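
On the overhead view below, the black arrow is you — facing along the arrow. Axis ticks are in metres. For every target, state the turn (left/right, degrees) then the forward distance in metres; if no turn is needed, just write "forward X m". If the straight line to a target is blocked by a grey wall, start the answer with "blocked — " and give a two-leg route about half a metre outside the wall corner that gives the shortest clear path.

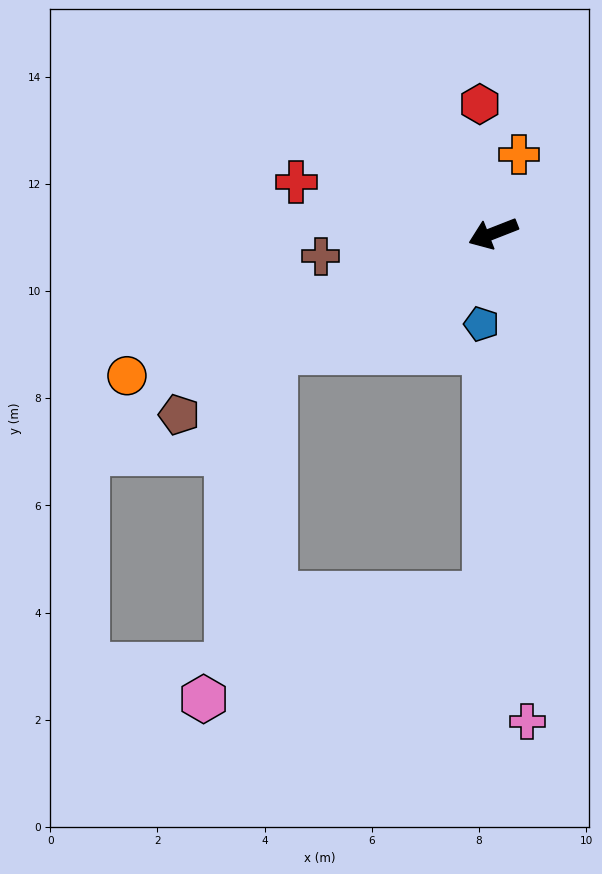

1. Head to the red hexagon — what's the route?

turn right 105°, forward 2.4 m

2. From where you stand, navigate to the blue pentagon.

turn left 61°, forward 1.7 m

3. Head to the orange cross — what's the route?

turn right 130°, forward 1.5 m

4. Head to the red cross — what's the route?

turn right 36°, forward 3.8 m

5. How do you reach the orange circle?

forward 7.3 m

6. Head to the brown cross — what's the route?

turn right 14°, forward 3.2 m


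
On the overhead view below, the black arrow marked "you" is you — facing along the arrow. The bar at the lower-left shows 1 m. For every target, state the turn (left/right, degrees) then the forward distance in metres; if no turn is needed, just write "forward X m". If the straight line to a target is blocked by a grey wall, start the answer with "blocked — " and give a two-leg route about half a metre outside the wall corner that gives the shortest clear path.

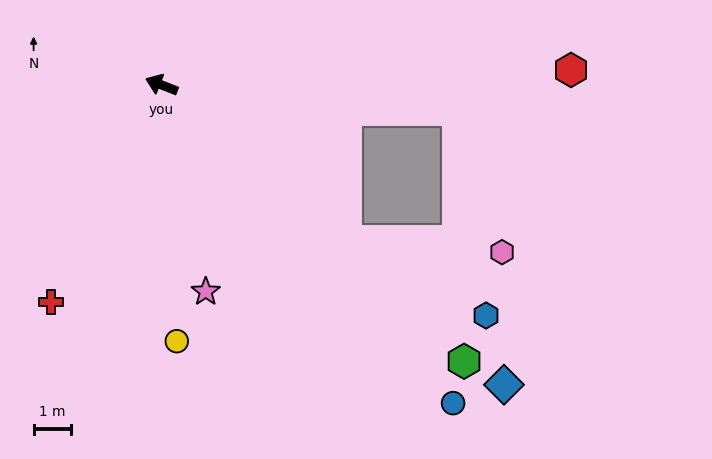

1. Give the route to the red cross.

turn left 84°, forward 6.4 m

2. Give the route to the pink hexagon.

blocked — turn left 161°, forward 6.4 m, then turn left 36°, forward 4.1 m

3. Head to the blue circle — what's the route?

turn left 154°, forward 11.4 m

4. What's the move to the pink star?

turn left 123°, forward 5.6 m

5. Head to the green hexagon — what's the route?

turn left 159°, forward 10.8 m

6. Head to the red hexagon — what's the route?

turn right 156°, forward 10.8 m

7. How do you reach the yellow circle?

turn left 115°, forward 6.8 m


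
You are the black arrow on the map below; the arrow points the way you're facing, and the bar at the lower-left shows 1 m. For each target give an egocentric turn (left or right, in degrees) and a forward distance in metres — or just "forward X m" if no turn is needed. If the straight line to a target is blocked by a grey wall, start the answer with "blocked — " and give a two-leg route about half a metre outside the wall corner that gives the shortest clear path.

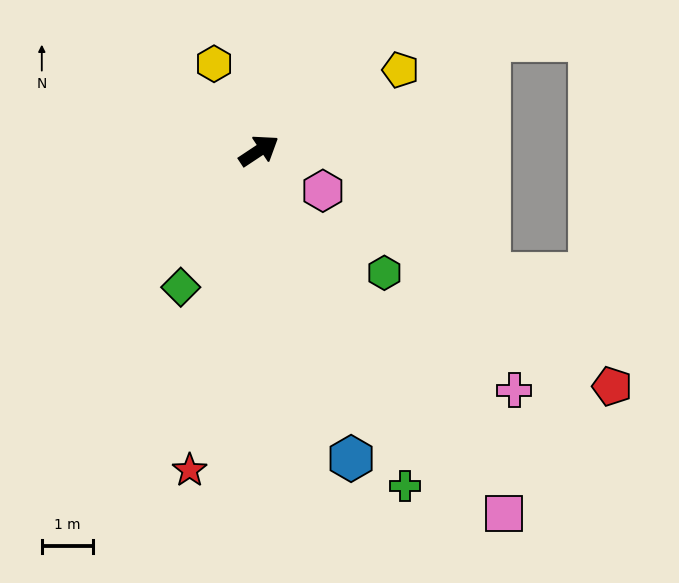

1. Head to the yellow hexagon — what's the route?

turn left 84°, forward 1.9 m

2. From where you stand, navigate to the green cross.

turn right 100°, forward 7.1 m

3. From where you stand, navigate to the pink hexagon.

turn right 66°, forward 1.5 m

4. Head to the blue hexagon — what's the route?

turn right 107°, forward 6.3 m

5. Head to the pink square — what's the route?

turn right 90°, forward 8.5 m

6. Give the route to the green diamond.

turn right 153°, forward 3.1 m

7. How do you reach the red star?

turn right 136°, forward 6.4 m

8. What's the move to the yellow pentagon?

turn right 4°, forward 3.2 m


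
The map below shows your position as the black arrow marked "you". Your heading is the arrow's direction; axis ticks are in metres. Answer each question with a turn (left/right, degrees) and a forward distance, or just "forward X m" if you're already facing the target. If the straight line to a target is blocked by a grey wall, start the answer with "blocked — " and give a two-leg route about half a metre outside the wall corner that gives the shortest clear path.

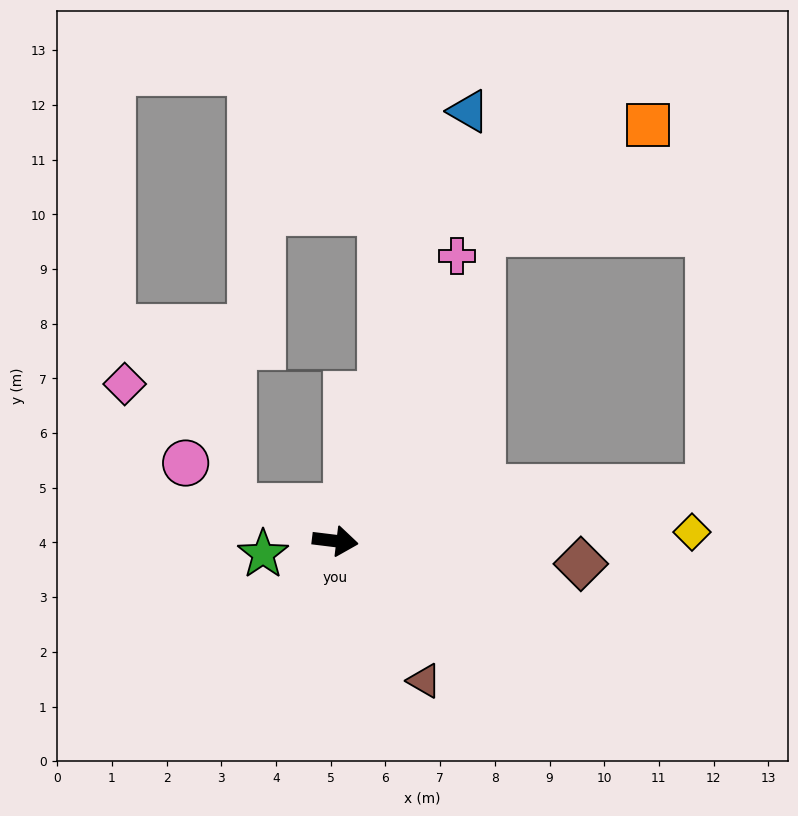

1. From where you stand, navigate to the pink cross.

turn left 74°, forward 5.7 m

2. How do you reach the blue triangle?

turn left 80°, forward 8.2 m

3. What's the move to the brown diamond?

forward 4.5 m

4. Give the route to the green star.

turn right 163°, forward 1.3 m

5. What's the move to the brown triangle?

turn right 51°, forward 3.0 m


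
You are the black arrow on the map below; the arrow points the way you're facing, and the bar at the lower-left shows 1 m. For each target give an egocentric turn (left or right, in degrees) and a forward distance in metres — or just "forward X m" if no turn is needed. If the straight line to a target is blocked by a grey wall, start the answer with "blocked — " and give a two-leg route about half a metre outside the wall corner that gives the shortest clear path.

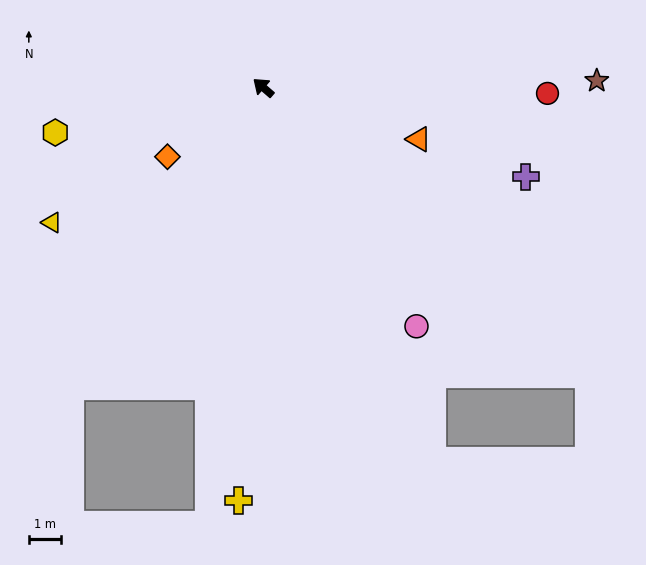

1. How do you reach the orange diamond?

turn left 77°, forward 3.6 m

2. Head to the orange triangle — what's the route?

turn right 158°, forward 5.0 m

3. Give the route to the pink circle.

turn left 164°, forward 8.7 m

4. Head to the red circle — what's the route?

turn right 140°, forward 8.7 m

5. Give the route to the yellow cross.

turn left 127°, forward 12.7 m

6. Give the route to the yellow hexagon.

turn left 53°, forward 6.5 m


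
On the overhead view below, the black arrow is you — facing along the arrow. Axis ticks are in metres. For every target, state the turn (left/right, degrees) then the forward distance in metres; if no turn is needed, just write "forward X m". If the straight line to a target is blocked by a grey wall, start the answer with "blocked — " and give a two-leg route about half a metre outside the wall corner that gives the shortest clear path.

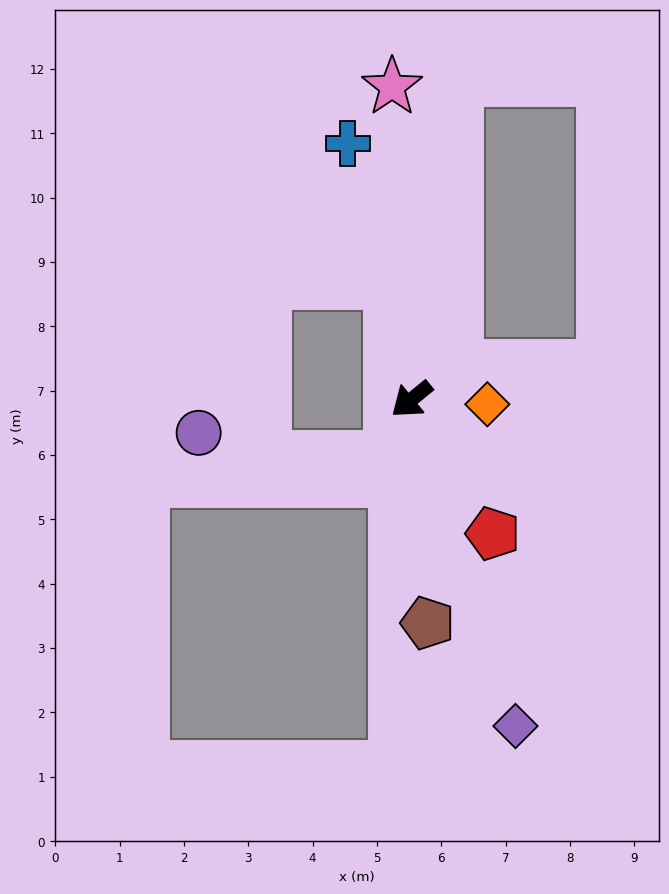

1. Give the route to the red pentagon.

turn left 82°, forward 2.4 m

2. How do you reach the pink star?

turn right 126°, forward 4.9 m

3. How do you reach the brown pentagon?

turn left 55°, forward 3.5 m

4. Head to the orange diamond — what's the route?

turn left 137°, forward 1.2 m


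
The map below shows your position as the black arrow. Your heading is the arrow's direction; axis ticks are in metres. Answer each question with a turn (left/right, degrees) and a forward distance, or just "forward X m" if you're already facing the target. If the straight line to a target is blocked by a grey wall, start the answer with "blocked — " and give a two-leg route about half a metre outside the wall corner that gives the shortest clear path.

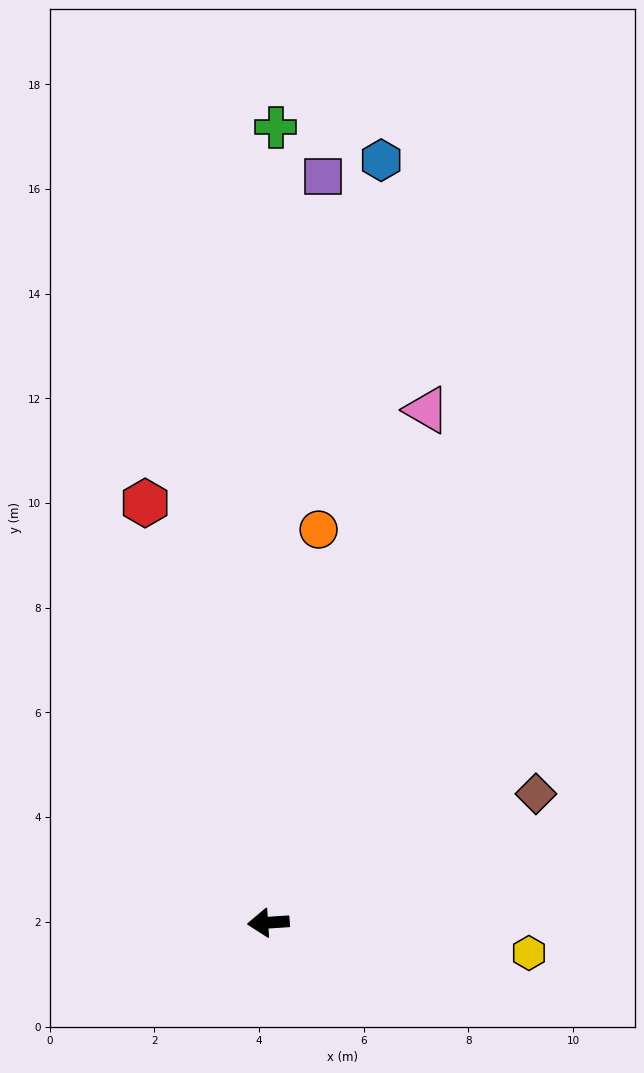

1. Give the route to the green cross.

turn right 94°, forward 15.2 m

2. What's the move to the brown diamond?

turn right 158°, forward 5.7 m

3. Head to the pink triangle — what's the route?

turn right 111°, forward 10.3 m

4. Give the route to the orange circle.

turn right 101°, forward 7.6 m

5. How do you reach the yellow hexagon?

turn left 170°, forward 5.0 m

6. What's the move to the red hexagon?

turn right 77°, forward 8.4 m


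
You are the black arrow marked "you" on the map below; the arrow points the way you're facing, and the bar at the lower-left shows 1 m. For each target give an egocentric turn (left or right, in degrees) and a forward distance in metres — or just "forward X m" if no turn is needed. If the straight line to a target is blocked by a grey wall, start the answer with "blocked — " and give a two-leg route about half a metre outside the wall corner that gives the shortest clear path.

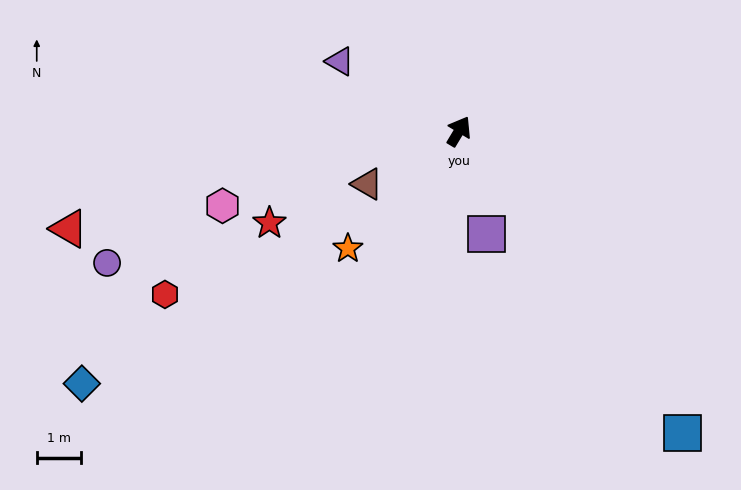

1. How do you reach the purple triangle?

turn left 91°, forward 3.1 m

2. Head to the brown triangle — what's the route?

turn left 151°, forward 2.4 m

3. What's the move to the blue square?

turn right 113°, forward 8.4 m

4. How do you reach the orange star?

turn left 168°, forward 3.6 m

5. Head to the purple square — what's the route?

turn right 134°, forward 2.4 m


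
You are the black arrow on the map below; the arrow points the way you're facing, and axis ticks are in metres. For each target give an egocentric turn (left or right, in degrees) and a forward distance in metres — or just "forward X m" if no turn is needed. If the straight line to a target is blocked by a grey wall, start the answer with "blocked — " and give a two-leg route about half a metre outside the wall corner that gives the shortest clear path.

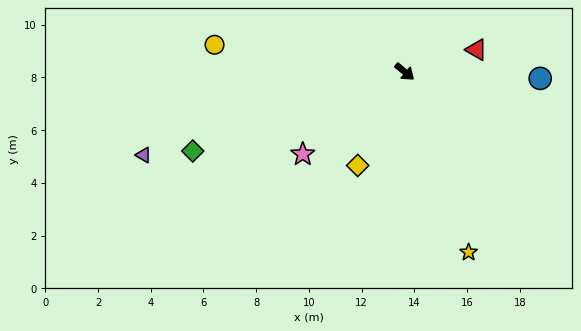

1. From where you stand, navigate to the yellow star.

turn right 31°, forward 7.3 m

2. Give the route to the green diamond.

turn right 120°, forward 8.6 m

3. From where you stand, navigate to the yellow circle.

turn right 148°, forward 7.3 m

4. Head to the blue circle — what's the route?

turn left 37°, forward 5.1 m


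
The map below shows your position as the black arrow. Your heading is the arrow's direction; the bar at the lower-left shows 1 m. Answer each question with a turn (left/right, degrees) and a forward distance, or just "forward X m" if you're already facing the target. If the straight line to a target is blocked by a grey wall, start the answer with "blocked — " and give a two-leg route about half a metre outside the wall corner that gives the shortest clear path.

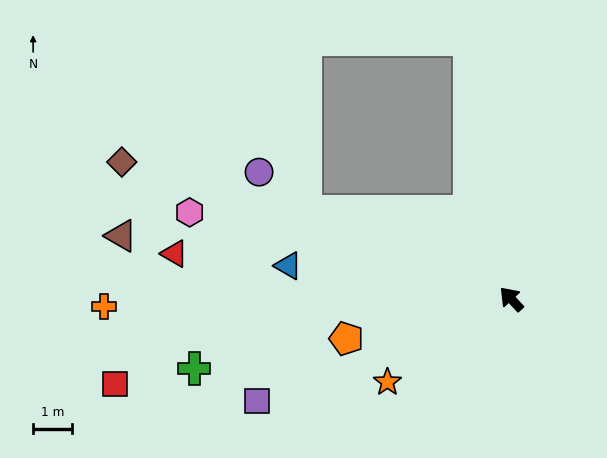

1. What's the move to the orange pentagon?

turn left 61°, forward 4.3 m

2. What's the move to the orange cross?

turn left 48°, forward 10.4 m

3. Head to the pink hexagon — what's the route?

turn left 32°, forward 8.5 m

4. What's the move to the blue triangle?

turn left 39°, forward 5.8 m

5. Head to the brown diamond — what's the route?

turn left 28°, forward 10.6 m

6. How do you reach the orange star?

turn left 81°, forward 3.8 m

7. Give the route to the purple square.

turn left 69°, forward 7.0 m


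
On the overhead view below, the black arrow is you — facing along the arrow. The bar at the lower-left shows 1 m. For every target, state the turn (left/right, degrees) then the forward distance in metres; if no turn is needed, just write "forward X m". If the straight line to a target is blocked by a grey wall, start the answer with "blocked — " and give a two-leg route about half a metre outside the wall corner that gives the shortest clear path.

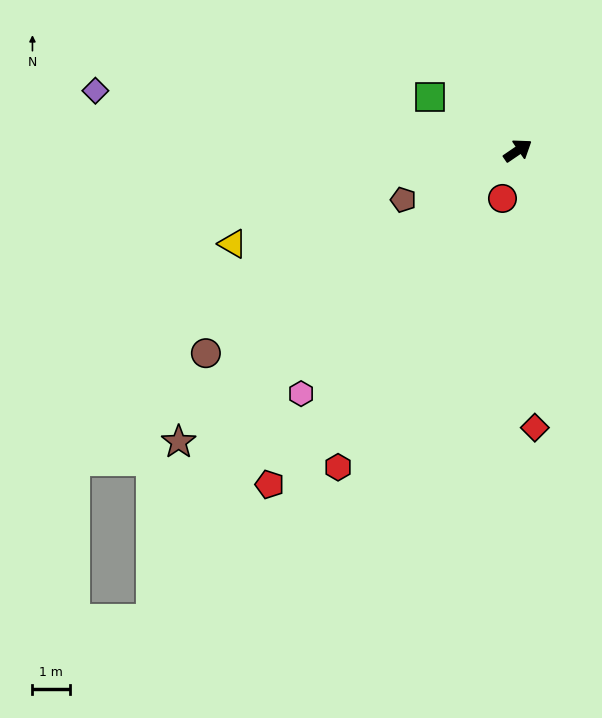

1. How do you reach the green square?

turn left 114°, forward 2.7 m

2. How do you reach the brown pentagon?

turn left 169°, forward 3.3 m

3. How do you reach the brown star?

turn right 174°, forward 11.9 m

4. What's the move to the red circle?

turn right 142°, forward 1.3 m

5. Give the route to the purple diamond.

turn left 138°, forward 11.3 m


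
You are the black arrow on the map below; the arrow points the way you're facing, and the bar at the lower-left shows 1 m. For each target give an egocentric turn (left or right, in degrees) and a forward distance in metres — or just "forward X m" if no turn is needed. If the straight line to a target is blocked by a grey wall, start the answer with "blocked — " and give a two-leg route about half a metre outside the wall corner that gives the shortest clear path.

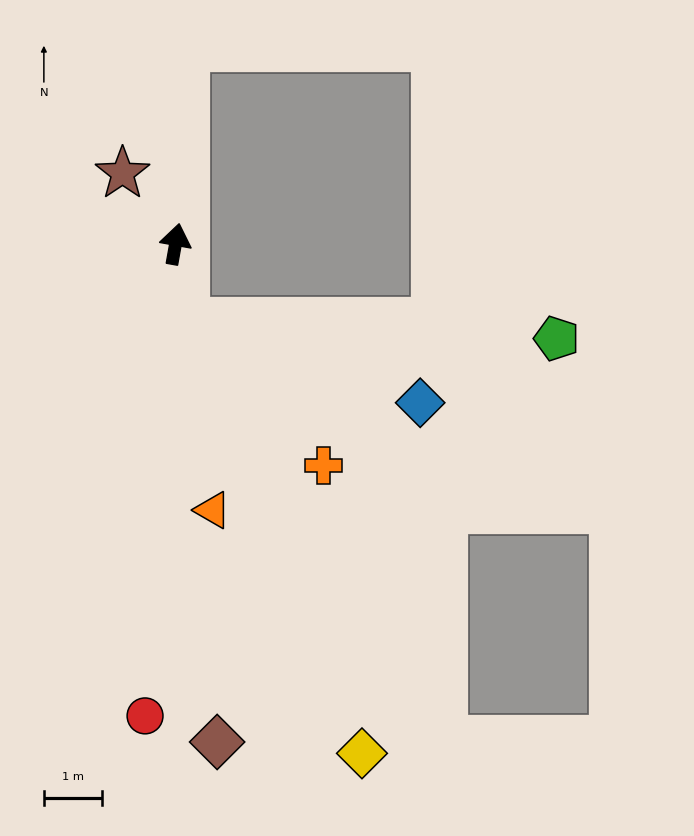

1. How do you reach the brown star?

turn left 47°, forward 1.5 m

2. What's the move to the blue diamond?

blocked — turn right 163°, forward 1.4 m, then turn left 64°, forward 4.3 m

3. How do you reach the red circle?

turn right 174°, forward 8.2 m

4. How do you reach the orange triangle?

turn right 162°, forward 4.6 m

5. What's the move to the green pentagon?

blocked — turn right 163°, forward 1.4 m, then turn left 81°, forward 6.4 m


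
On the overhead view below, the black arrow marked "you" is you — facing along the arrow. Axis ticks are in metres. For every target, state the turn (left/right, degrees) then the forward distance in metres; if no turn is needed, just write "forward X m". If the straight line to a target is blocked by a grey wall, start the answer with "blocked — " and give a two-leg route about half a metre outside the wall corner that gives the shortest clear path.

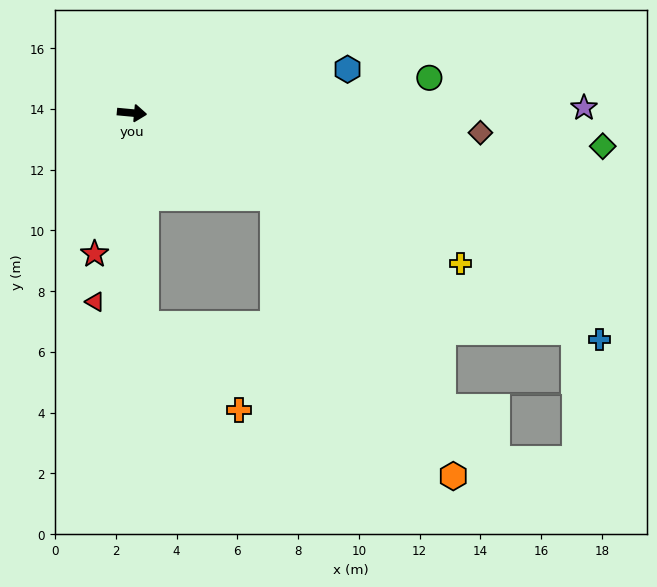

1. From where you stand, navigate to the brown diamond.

turn left 2°, forward 11.5 m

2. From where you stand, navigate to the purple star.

turn left 6°, forward 14.9 m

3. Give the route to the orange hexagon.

blocked — turn right 26°, forward 5.4 m, then turn right 26°, forward 10.9 m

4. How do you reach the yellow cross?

turn right 19°, forward 11.9 m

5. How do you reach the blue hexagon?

turn left 17°, forward 7.2 m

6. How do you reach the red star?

turn right 100°, forward 4.8 m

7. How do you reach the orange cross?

blocked — turn right 81°, forward 6.9 m, then turn left 43°, forward 4.2 m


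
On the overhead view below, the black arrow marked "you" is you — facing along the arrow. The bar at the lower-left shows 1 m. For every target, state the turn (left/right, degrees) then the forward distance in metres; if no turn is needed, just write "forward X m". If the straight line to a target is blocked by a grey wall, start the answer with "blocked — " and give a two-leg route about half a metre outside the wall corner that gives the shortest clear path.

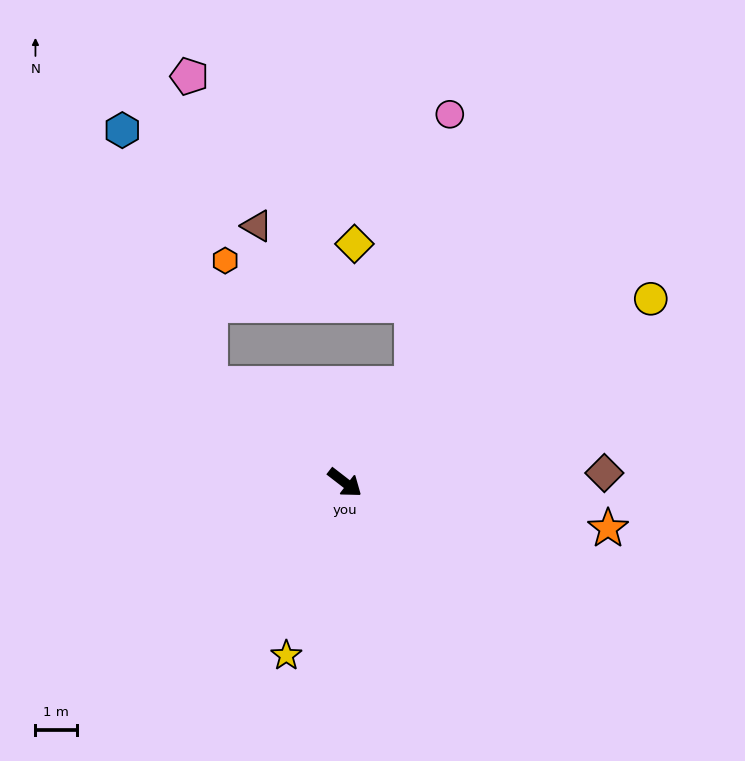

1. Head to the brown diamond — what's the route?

turn left 40°, forward 6.3 m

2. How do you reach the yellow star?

turn right 71°, forward 4.4 m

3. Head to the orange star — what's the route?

turn left 28°, forward 6.5 m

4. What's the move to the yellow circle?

turn left 69°, forward 8.7 m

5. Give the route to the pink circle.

blocked — turn left 94°, forward 2.9 m, then turn left 26°, forward 6.6 m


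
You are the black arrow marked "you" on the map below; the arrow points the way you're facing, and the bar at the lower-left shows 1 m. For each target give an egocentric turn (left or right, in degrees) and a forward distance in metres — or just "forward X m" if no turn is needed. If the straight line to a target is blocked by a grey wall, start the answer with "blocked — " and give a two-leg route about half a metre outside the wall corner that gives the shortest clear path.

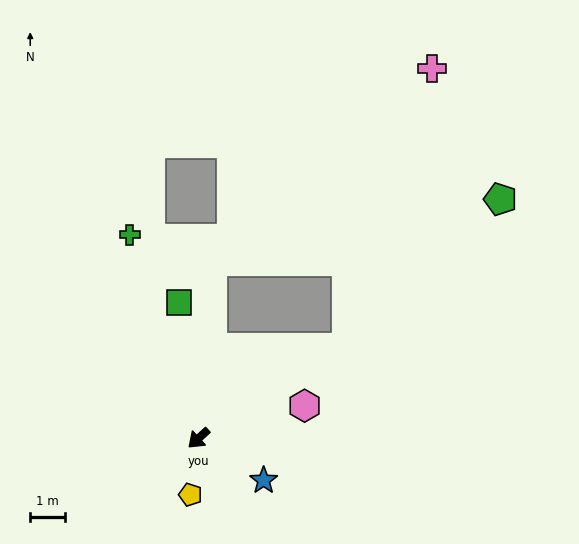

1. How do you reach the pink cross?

blocked — turn left 169°, forward 5.0 m, then turn left 42°, forward 8.4 m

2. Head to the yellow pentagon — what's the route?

turn left 39°, forward 1.6 m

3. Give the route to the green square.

turn right 124°, forward 4.0 m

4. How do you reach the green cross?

turn right 114°, forward 6.2 m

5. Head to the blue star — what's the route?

turn left 105°, forward 2.2 m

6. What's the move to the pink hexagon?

turn left 155°, forward 3.2 m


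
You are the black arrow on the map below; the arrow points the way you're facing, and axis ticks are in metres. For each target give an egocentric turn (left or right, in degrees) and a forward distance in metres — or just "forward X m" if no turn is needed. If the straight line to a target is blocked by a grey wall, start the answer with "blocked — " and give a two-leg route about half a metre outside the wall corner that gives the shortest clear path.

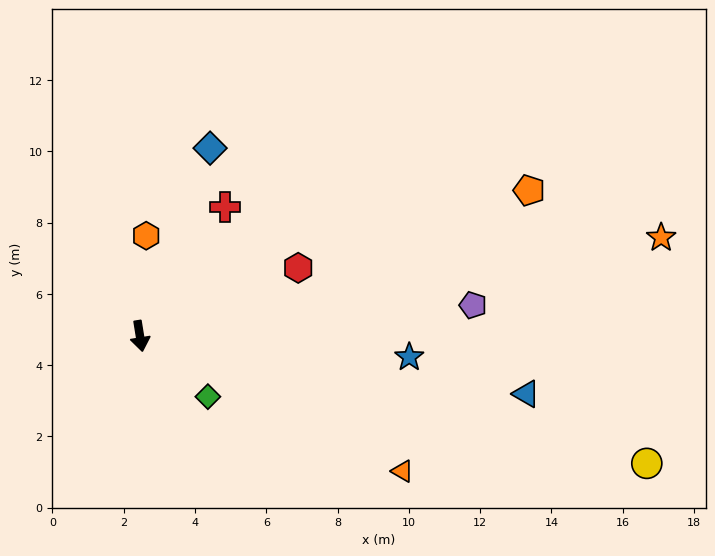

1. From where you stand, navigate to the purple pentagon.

turn left 86°, forward 9.4 m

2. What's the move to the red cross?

turn left 137°, forward 4.3 m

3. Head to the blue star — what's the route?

turn left 76°, forward 7.6 m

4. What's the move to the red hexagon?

turn left 104°, forward 4.8 m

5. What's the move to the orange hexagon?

turn left 167°, forward 2.8 m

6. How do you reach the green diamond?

turn left 39°, forward 2.6 m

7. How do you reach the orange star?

turn left 92°, forward 14.9 m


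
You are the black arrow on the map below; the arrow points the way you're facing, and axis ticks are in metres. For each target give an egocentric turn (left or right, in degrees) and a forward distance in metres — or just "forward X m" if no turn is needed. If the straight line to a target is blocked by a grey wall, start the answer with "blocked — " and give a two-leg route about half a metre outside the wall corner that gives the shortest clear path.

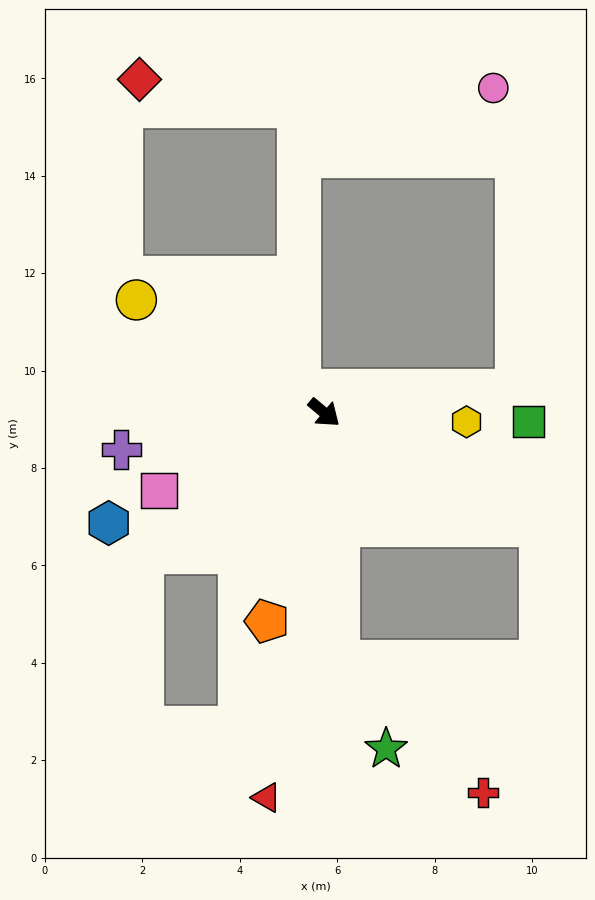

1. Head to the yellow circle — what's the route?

turn right 171°, forward 4.5 m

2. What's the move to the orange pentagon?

turn right 66°, forward 4.4 m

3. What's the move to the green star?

blocked — turn right 47°, forward 5.1 m, then turn left 25°, forward 2.0 m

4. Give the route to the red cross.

blocked — turn right 47°, forward 5.1 m, then turn left 45°, forward 4.0 m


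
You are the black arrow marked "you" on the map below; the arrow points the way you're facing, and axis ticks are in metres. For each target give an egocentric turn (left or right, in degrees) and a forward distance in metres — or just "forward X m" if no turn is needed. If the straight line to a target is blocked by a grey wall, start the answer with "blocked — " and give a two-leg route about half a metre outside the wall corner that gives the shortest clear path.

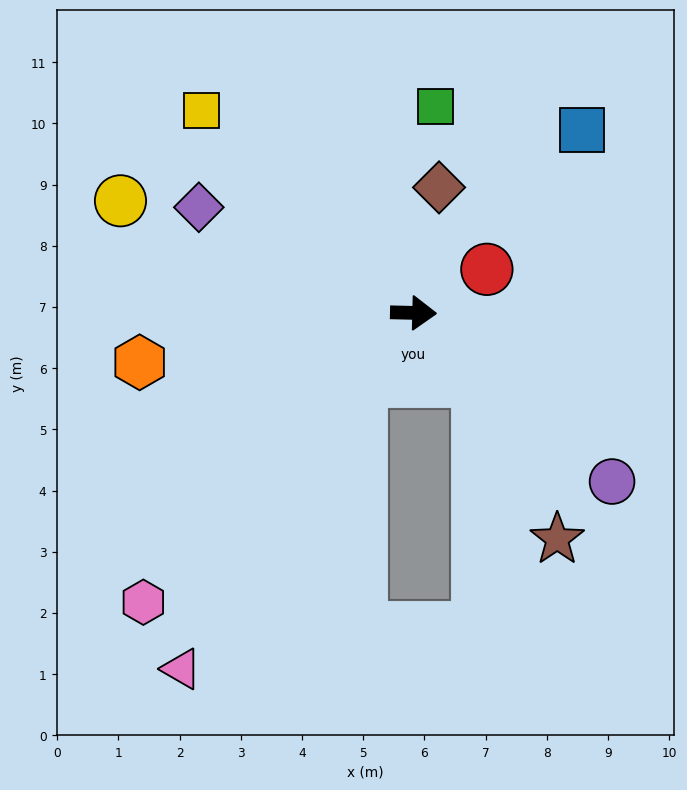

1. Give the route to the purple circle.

turn right 39°, forward 4.3 m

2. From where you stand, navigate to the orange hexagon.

turn right 168°, forward 4.5 m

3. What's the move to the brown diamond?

turn left 80°, forward 2.1 m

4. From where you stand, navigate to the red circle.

turn left 32°, forward 1.4 m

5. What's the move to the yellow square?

turn left 138°, forward 4.8 m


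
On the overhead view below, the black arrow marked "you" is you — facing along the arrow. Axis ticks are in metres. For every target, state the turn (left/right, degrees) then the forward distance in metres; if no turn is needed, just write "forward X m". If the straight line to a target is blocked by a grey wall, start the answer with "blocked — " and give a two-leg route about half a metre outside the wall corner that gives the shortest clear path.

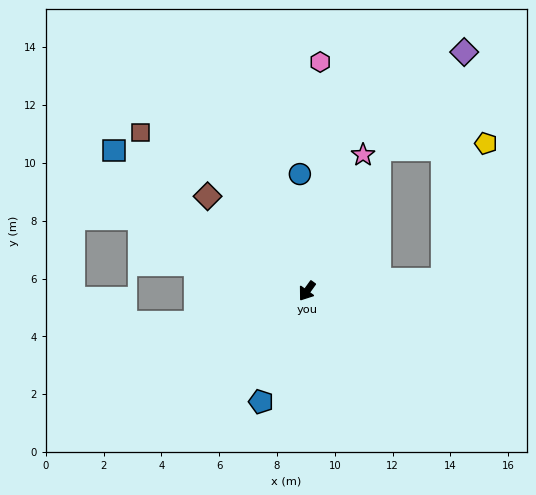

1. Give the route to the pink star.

turn right 167°, forward 5.1 m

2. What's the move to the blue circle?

turn right 141°, forward 4.1 m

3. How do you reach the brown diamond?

turn right 98°, forward 4.8 m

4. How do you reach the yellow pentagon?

blocked — turn left 130°, forward 4.7 m, then turn left 68°, forward 5.0 m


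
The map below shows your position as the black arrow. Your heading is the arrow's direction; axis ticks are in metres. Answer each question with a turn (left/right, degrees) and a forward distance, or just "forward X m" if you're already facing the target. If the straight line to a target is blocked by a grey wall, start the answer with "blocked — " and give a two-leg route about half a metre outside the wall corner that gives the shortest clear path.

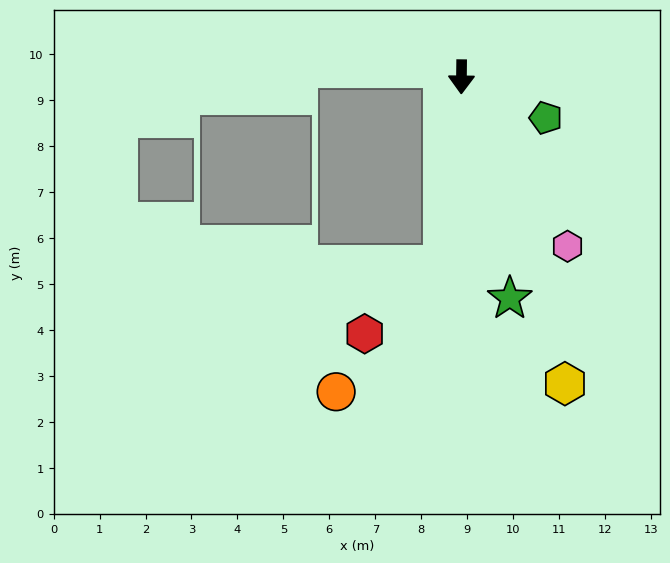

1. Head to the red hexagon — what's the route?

blocked — turn right 5°, forward 4.1 m, then turn right 43°, forward 2.3 m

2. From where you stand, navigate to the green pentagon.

turn left 65°, forward 2.0 m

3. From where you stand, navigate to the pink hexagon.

turn left 33°, forward 4.3 m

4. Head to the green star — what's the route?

turn left 13°, forward 4.9 m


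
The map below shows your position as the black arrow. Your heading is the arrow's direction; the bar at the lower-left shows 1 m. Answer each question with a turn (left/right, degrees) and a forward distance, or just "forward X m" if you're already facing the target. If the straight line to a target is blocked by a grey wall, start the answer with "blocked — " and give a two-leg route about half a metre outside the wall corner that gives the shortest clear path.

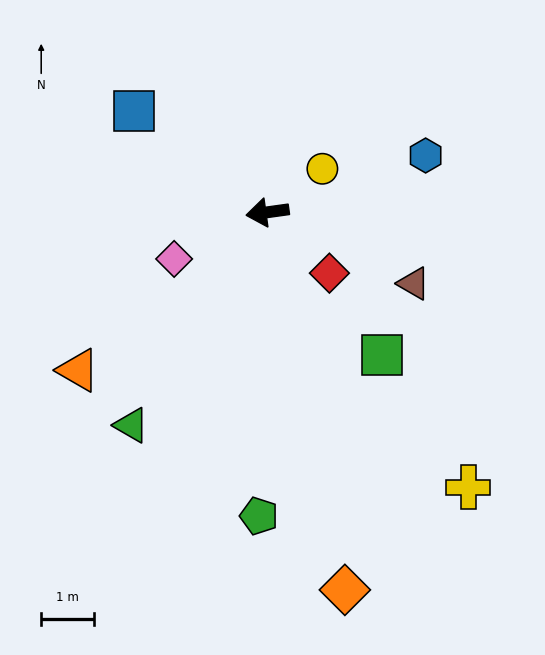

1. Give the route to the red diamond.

turn left 128°, forward 1.6 m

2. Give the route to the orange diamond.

turn left 94°, forward 7.3 m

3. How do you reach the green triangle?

turn left 50°, forward 4.8 m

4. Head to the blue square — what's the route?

turn right 45°, forward 3.2 m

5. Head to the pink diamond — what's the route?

turn left 19°, forward 2.0 m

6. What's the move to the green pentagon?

turn left 81°, forward 5.7 m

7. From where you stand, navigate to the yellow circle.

turn right 150°, forward 1.3 m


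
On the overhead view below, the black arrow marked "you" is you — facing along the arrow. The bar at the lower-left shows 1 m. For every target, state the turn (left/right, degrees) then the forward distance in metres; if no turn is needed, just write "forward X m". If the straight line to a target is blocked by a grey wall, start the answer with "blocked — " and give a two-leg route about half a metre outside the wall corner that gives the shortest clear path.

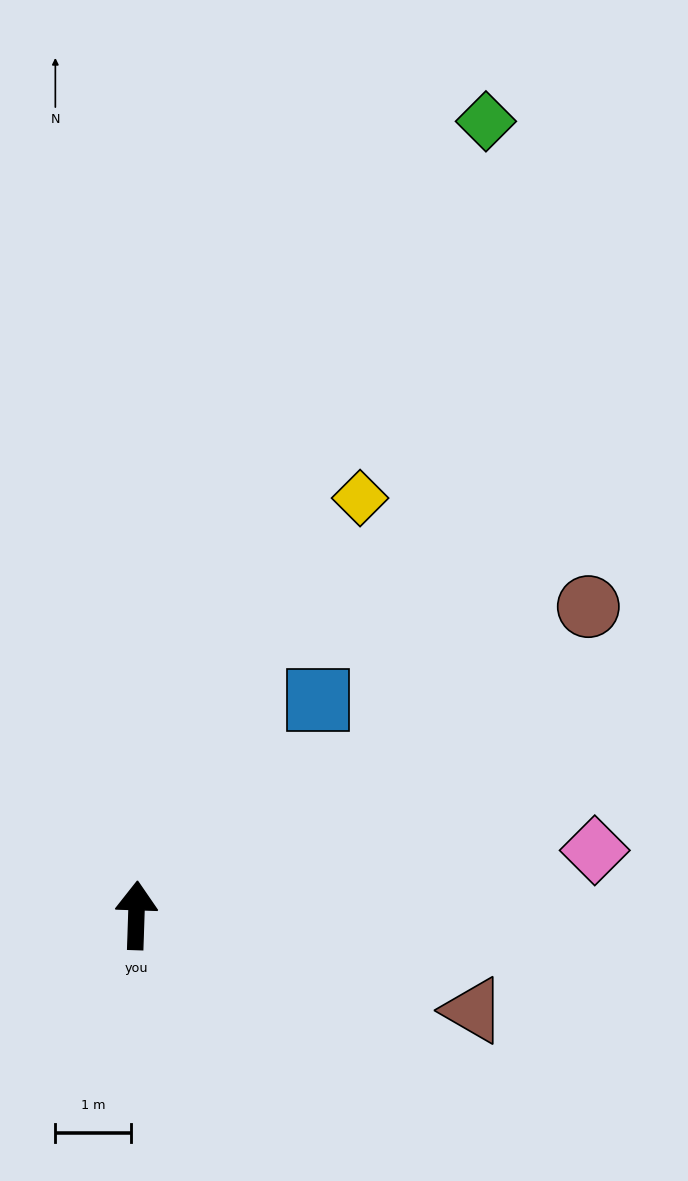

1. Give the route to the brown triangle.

turn right 104°, forward 4.7 m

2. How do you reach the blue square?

turn right 38°, forward 3.7 m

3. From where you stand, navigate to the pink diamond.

turn right 80°, forward 6.2 m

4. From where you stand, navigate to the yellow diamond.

turn right 26°, forward 6.3 m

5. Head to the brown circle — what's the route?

turn right 54°, forward 7.3 m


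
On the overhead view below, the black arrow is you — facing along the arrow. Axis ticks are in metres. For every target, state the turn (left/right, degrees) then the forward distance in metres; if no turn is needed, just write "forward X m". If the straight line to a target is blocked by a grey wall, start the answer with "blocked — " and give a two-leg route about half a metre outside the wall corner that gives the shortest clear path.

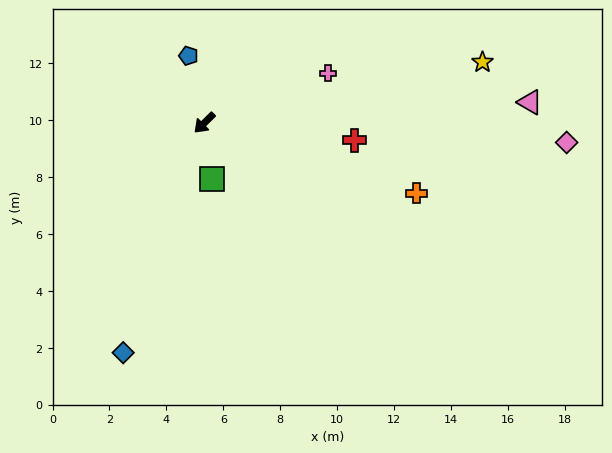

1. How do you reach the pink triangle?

turn left 139°, forward 11.5 m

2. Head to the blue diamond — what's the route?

turn left 26°, forward 8.6 m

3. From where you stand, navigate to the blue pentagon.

turn right 121°, forward 2.4 m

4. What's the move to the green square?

turn left 53°, forward 2.0 m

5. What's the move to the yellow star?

turn left 148°, forward 10.0 m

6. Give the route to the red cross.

turn left 129°, forward 5.3 m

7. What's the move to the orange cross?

turn left 117°, forward 7.9 m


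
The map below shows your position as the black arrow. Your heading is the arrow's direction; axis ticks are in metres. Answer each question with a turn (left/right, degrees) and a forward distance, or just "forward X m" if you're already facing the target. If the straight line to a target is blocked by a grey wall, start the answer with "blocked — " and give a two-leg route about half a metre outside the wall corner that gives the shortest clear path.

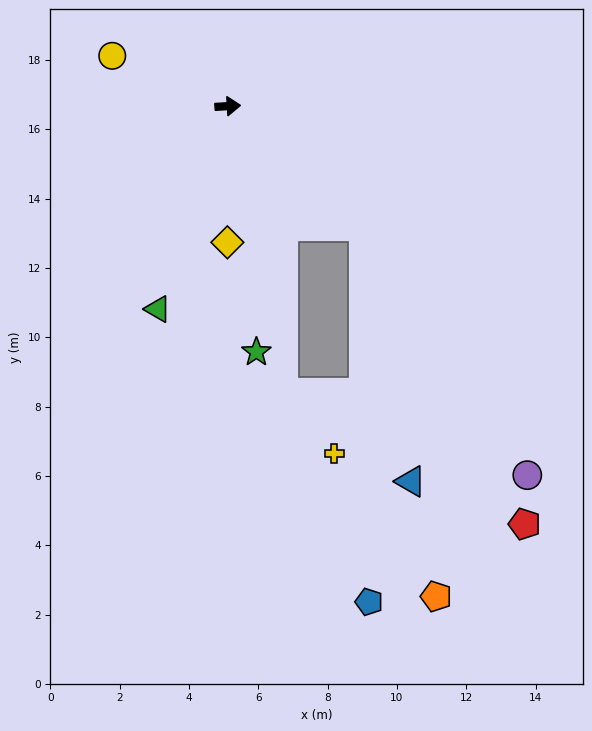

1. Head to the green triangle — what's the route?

turn right 112°, forward 6.2 m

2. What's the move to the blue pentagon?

blocked — turn right 45°, forward 5.2 m, then turn right 48°, forward 10.8 m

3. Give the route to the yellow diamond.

turn right 94°, forward 3.9 m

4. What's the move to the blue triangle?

blocked — turn right 45°, forward 5.2 m, then turn right 38°, forward 7.5 m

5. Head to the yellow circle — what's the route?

turn left 153°, forward 3.6 m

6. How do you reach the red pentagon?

blocked — turn right 45°, forward 5.2 m, then turn right 20°, forward 9.8 m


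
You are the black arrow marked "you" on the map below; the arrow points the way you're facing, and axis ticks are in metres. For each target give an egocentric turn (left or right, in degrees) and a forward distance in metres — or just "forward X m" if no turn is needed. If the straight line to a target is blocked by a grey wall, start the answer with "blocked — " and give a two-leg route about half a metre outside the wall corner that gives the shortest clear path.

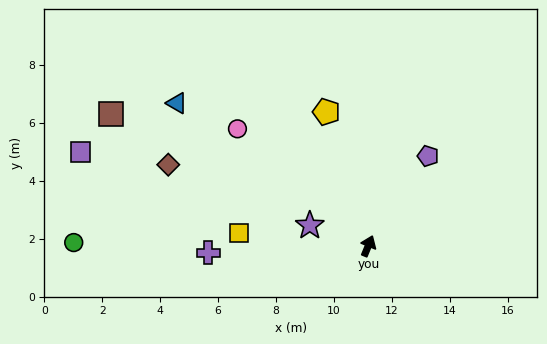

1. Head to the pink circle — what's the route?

turn left 70°, forward 6.1 m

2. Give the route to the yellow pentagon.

turn left 40°, forward 4.8 m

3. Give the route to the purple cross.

turn left 115°, forward 5.5 m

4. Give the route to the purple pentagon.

turn right 11°, forward 3.7 m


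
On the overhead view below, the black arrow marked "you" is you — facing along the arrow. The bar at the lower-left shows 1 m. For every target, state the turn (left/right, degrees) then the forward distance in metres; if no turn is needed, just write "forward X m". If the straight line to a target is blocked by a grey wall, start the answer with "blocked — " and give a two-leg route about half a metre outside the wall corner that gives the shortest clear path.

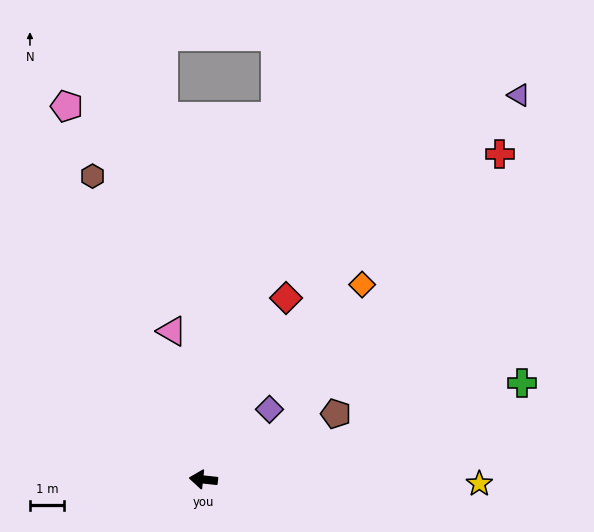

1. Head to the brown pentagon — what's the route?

turn right 147°, forward 4.3 m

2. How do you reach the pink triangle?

turn right 72°, forward 4.4 m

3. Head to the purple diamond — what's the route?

turn right 127°, forward 2.8 m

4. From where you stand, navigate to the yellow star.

turn right 175°, forward 8.0 m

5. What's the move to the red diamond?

turn right 108°, forward 5.8 m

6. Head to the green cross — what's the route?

turn right 157°, forward 9.7 m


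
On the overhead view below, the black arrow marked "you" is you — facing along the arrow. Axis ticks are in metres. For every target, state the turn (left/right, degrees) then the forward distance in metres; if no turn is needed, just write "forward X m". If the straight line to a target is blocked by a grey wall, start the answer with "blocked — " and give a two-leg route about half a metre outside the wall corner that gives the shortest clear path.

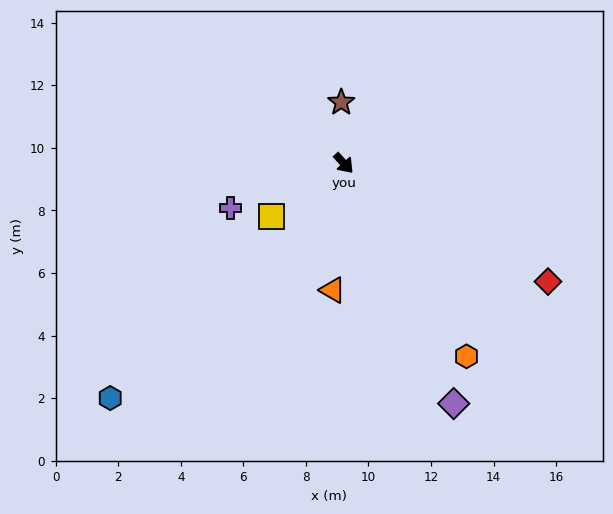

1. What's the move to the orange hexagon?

turn right 10°, forward 7.3 m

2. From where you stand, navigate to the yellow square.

turn right 96°, forward 2.9 m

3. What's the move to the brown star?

turn left 140°, forward 2.0 m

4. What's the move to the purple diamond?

turn right 18°, forward 8.4 m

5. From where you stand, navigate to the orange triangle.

turn right 47°, forward 4.1 m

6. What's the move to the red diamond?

turn left 18°, forward 7.5 m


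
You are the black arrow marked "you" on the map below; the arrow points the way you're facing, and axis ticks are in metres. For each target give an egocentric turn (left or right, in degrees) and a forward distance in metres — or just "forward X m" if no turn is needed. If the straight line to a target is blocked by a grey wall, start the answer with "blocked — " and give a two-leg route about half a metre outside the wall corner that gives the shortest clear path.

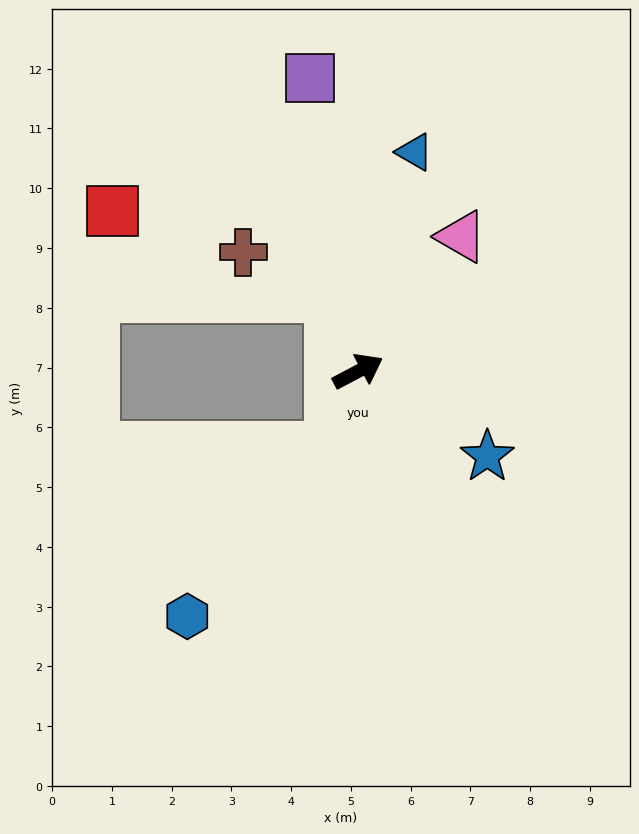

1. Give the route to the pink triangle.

turn left 25°, forward 2.8 m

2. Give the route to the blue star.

turn right 61°, forward 2.6 m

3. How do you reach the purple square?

turn left 72°, forward 5.0 m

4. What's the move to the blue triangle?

turn left 48°, forward 3.8 m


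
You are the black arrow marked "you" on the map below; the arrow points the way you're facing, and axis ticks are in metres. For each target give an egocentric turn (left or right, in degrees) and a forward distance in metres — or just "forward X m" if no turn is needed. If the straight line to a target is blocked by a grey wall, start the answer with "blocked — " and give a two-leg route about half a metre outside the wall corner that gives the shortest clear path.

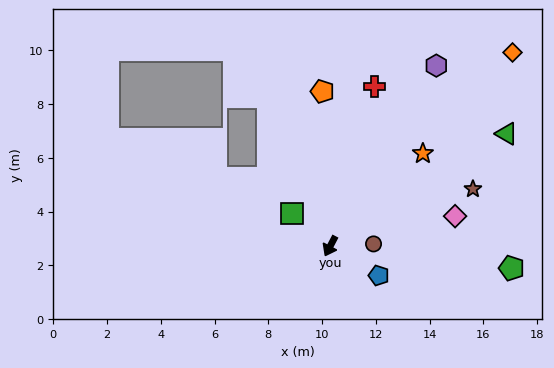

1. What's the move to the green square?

turn right 103°, forward 1.9 m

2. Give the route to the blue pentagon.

turn left 86°, forward 2.1 m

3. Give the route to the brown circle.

turn left 121°, forward 1.6 m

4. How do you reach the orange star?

turn left 163°, forward 4.9 m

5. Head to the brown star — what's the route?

turn left 139°, forward 5.7 m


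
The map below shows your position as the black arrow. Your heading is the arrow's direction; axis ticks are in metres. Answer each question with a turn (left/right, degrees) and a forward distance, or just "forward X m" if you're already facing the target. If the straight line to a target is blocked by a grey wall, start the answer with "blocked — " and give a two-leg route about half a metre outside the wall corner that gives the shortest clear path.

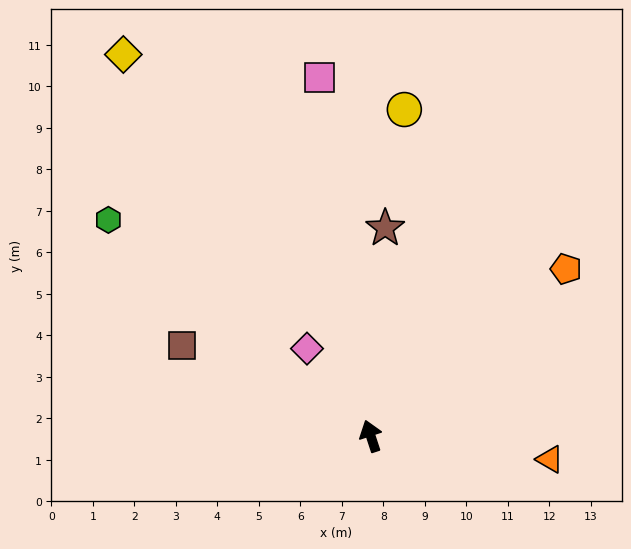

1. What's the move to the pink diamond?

turn left 18°, forward 2.6 m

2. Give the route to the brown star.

turn right 22°, forward 5.0 m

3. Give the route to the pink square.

turn right 10°, forward 8.7 m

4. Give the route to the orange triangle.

turn right 116°, forward 4.4 m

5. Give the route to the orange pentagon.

turn right 68°, forward 6.2 m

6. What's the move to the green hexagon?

turn left 32°, forward 8.2 m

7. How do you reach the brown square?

turn left 46°, forward 5.0 m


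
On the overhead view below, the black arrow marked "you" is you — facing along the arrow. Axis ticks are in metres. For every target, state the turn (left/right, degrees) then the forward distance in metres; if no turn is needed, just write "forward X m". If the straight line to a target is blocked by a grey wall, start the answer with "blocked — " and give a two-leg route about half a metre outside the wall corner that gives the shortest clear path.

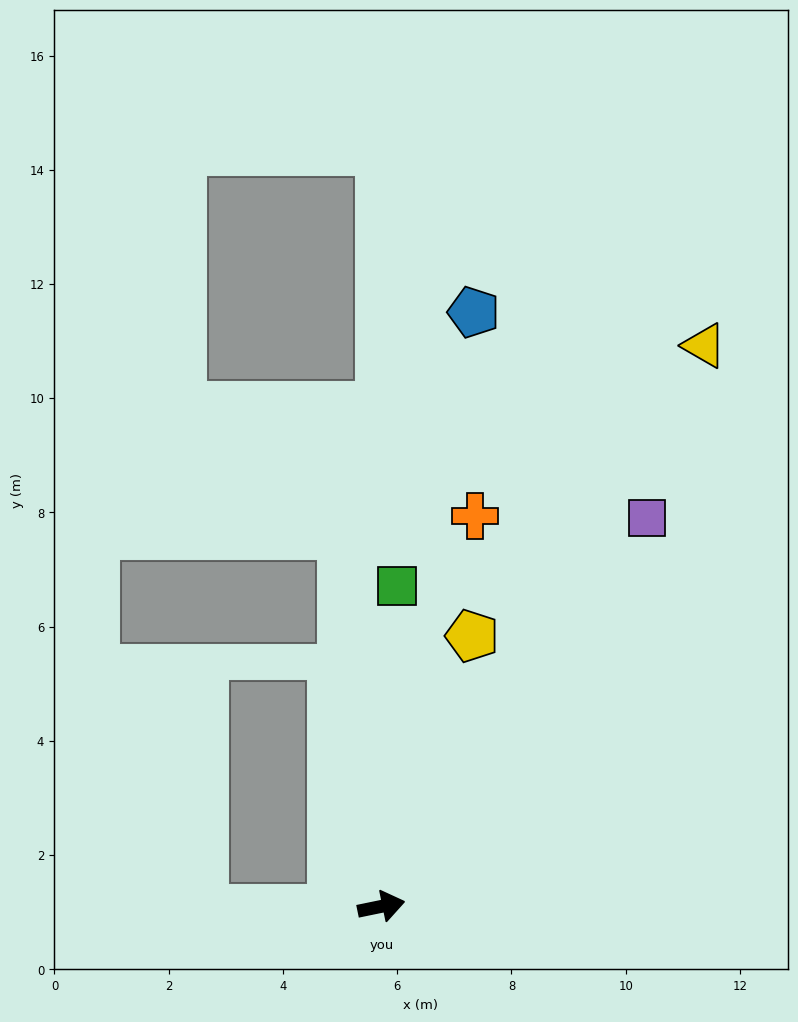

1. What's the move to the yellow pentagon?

turn left 60°, forward 5.0 m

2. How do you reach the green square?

turn left 76°, forward 5.6 m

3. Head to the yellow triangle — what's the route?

turn left 48°, forward 11.3 m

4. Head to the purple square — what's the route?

turn left 44°, forward 8.2 m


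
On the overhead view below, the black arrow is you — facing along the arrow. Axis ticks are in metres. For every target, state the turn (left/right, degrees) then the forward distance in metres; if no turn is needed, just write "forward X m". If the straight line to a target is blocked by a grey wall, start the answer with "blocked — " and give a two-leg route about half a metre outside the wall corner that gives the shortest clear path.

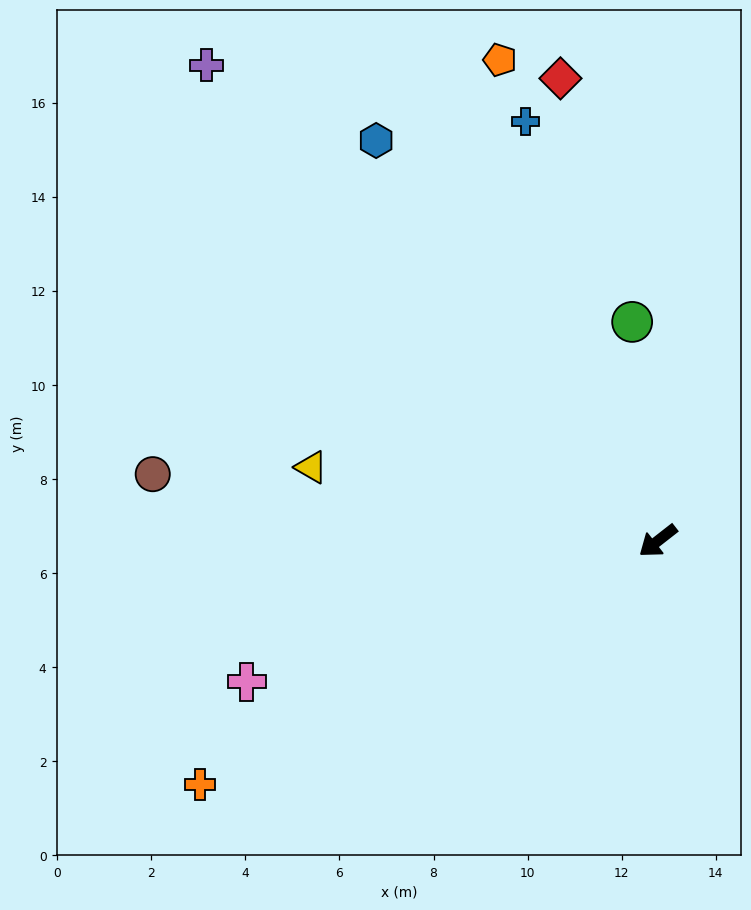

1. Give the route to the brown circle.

turn right 45°, forward 10.8 m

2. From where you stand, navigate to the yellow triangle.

turn right 50°, forward 7.5 m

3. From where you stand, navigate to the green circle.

turn right 121°, forward 4.7 m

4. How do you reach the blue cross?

turn right 110°, forward 9.4 m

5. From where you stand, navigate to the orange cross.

turn right 10°, forward 11.0 m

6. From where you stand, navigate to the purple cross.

turn right 84°, forward 13.9 m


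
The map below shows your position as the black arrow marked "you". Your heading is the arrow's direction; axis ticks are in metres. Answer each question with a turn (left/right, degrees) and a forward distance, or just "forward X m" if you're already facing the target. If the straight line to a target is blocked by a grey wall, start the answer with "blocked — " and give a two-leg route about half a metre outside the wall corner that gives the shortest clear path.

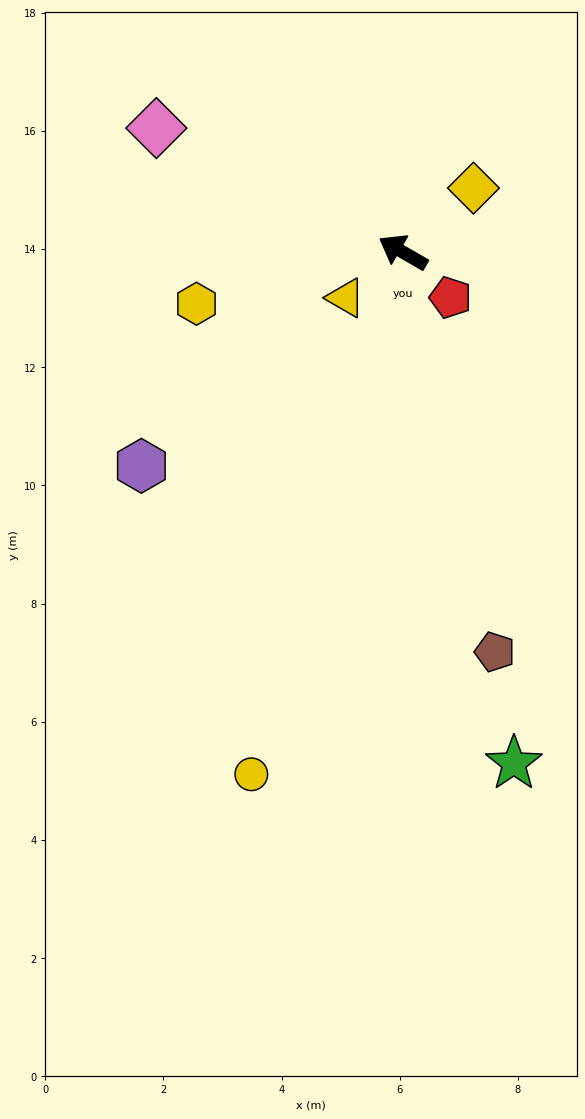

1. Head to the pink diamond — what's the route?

turn left 3°, forward 4.7 m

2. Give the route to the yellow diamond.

turn right 108°, forward 1.6 m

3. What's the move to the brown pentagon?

turn left 133°, forward 6.9 m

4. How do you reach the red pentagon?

turn left 166°, forward 1.1 m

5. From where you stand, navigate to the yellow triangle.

turn left 69°, forward 1.2 m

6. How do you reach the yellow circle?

turn left 104°, forward 9.2 m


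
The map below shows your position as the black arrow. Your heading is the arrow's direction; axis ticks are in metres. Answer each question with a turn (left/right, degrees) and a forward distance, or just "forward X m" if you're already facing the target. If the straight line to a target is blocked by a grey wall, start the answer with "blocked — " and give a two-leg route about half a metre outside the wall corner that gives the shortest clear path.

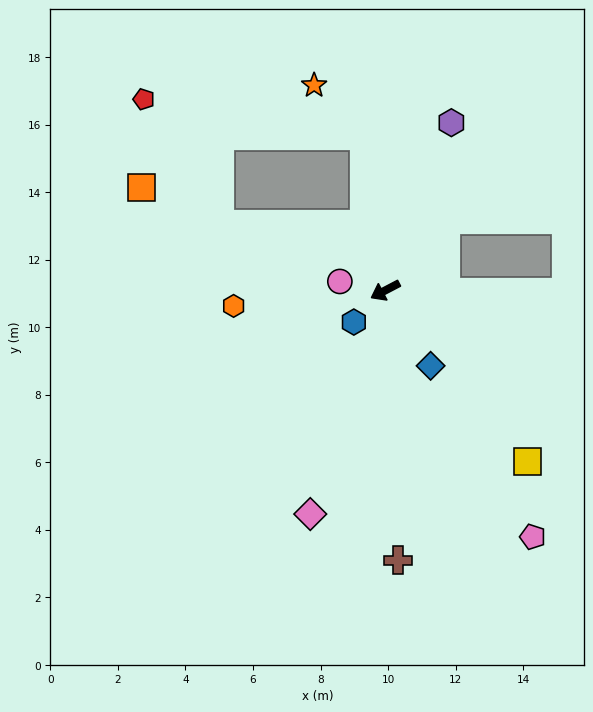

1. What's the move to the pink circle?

turn right 39°, forward 1.4 m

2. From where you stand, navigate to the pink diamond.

turn left 44°, forward 7.0 m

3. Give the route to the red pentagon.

blocked — turn right 110°, forward 4.6 m, then turn left 73°, forward 6.6 m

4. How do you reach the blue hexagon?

turn left 18°, forward 1.3 m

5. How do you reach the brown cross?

turn left 65°, forward 8.0 m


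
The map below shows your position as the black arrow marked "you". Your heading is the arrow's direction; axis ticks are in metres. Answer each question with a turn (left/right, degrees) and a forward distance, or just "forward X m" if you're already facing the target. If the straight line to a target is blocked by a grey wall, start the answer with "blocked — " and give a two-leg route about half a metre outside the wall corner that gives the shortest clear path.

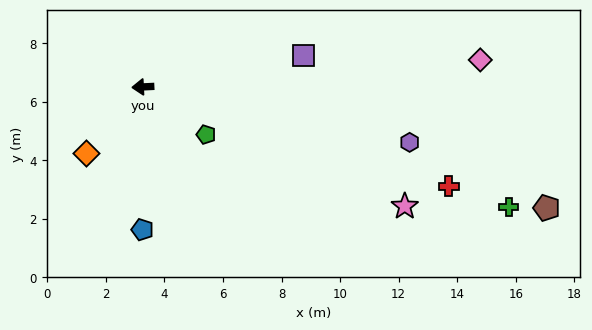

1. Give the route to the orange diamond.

turn left 47°, forward 3.0 m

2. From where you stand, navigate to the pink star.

turn left 153°, forward 9.8 m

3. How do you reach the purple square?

turn right 172°, forward 5.6 m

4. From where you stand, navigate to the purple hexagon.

turn left 165°, forward 9.3 m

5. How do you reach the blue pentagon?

turn left 87°, forward 4.9 m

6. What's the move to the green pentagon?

turn left 140°, forward 2.7 m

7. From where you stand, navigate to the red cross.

turn left 159°, forward 11.0 m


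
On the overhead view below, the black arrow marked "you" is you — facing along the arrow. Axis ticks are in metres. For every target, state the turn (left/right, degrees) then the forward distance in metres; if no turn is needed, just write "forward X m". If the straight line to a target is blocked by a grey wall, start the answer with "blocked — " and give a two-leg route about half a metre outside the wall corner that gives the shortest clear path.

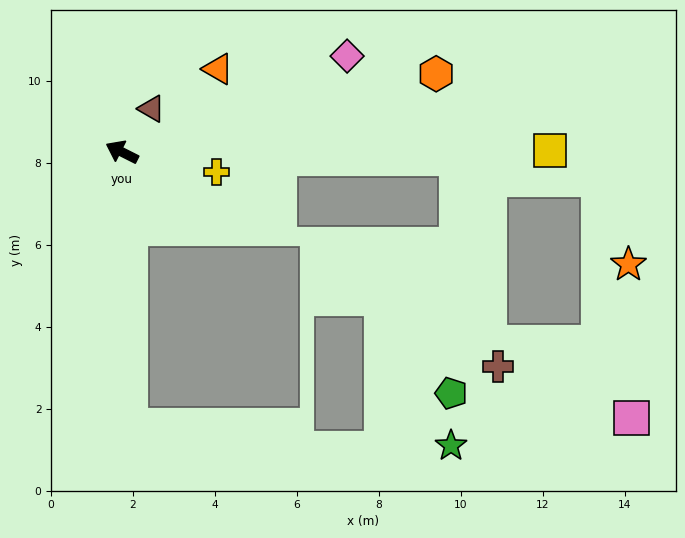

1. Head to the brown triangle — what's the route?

turn right 98°, forward 1.3 m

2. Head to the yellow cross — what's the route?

turn right 165°, forward 2.4 m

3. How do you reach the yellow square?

turn right 153°, forward 10.4 m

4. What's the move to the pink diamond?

turn right 130°, forward 6.0 m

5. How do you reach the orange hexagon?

turn right 139°, forward 7.9 m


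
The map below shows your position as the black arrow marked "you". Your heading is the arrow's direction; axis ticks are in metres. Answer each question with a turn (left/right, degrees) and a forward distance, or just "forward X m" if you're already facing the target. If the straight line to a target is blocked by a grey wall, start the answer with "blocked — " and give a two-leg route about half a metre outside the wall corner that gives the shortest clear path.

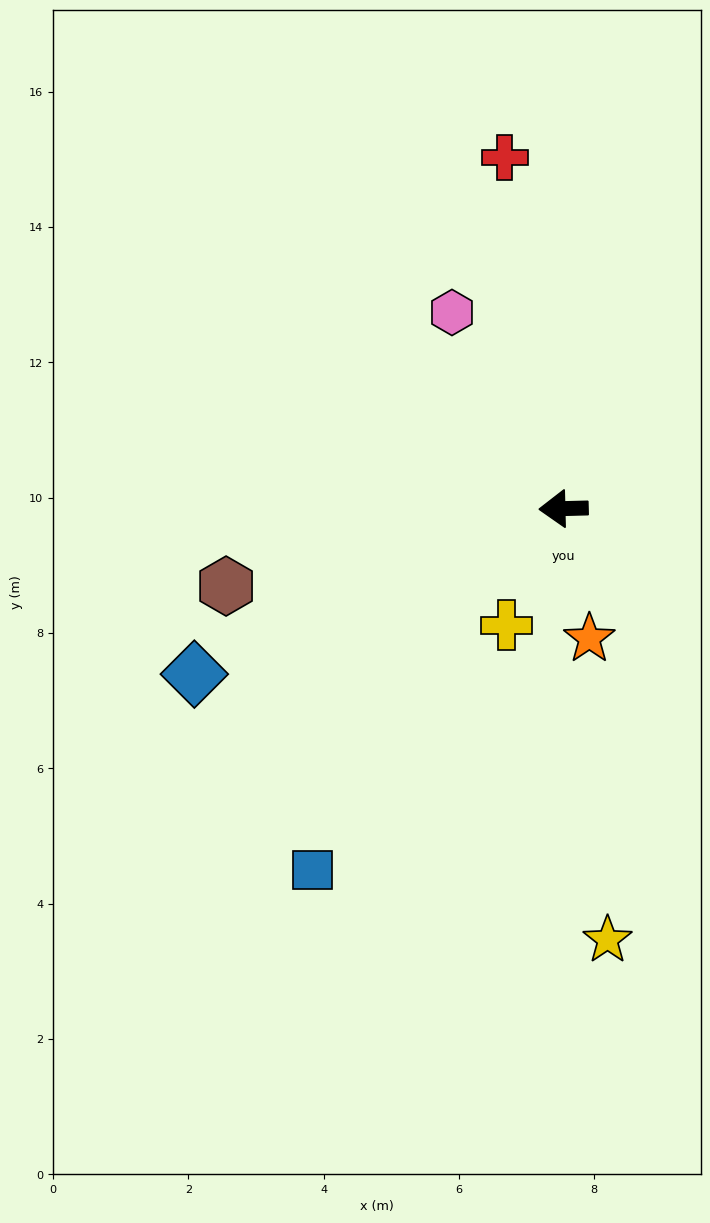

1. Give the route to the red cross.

turn right 82°, forward 5.3 m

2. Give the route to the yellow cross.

turn left 62°, forward 1.9 m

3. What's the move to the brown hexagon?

turn left 11°, forward 5.1 m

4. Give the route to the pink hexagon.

turn right 62°, forward 3.3 m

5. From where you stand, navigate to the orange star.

turn left 100°, forward 2.0 m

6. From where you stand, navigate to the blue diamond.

turn left 23°, forward 6.0 m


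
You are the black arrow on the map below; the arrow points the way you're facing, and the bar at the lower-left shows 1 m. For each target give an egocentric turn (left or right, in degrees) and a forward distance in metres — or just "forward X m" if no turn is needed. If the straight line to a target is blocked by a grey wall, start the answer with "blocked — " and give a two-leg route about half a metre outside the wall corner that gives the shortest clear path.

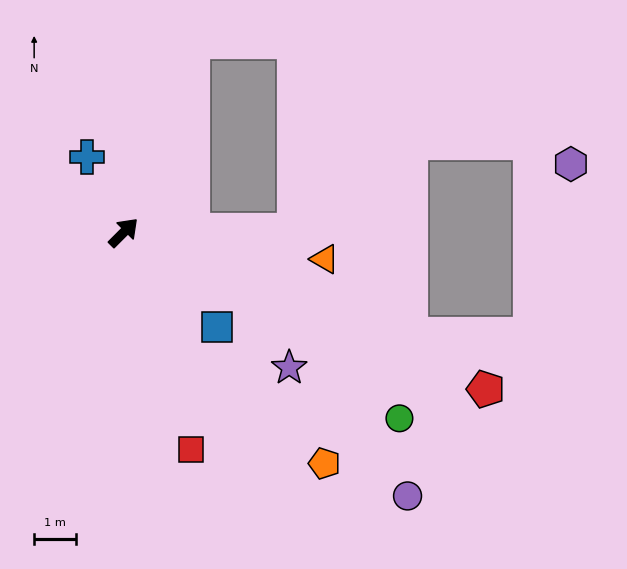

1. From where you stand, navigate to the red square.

turn right 118°, forward 5.4 m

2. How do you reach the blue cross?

turn left 71°, forward 2.0 m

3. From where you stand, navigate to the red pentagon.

turn right 68°, forward 9.5 m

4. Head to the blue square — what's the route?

turn right 90°, forward 3.2 m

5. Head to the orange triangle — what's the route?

turn right 53°, forward 4.9 m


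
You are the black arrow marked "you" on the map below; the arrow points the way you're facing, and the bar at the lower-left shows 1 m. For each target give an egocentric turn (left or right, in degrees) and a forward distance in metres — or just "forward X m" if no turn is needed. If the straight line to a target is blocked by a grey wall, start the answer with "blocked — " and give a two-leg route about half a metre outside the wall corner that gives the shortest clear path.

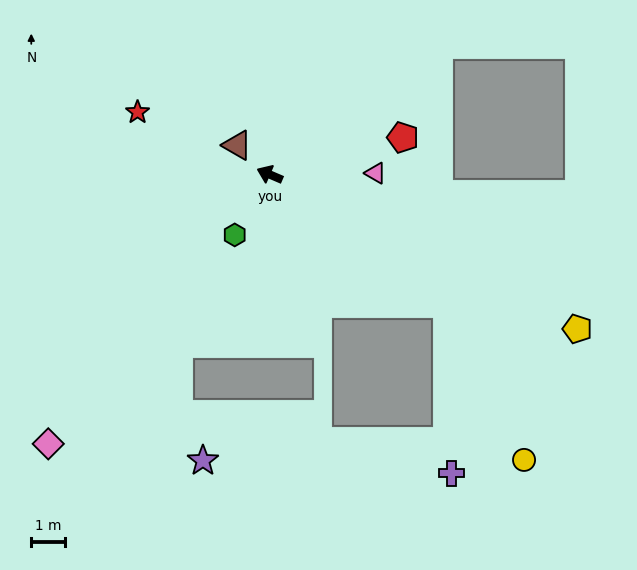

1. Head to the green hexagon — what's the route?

turn left 83°, forward 2.1 m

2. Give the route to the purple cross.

blocked — turn left 167°, forward 6.5 m, then turn right 52°, forward 5.0 m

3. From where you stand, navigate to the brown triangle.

turn right 19°, forward 1.3 m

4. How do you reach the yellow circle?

blocked — turn left 167°, forward 6.5 m, then turn right 28°, forward 5.1 m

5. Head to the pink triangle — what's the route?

turn right 156°, forward 3.1 m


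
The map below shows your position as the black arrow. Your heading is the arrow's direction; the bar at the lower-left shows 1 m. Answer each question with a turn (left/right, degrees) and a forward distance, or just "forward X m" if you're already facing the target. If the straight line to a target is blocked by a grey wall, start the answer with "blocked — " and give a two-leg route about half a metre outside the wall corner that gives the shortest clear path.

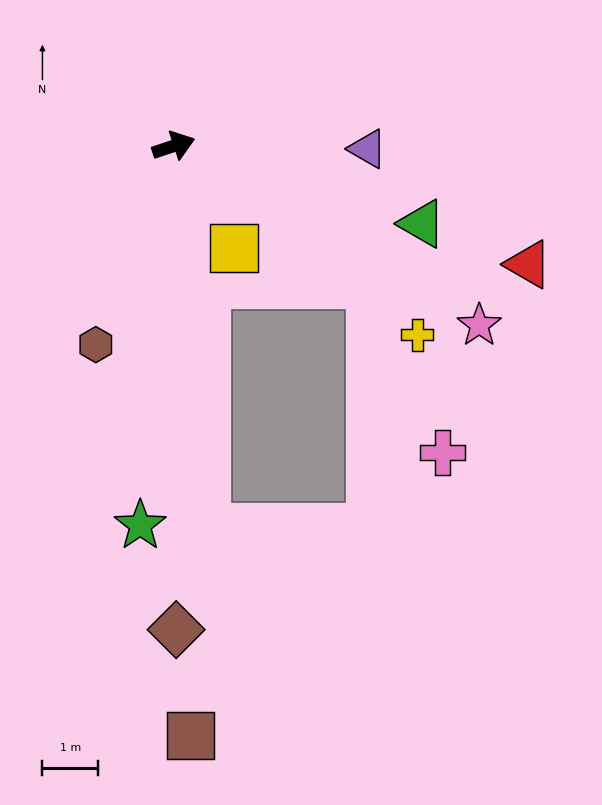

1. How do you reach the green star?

turn right 113°, forward 6.8 m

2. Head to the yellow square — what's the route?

turn right 78°, forward 2.1 m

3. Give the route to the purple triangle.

turn right 19°, forward 3.5 m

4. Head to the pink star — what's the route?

turn right 49°, forward 6.3 m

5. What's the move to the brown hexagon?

turn right 130°, forward 3.8 m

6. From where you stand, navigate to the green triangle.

turn right 36°, forward 4.6 m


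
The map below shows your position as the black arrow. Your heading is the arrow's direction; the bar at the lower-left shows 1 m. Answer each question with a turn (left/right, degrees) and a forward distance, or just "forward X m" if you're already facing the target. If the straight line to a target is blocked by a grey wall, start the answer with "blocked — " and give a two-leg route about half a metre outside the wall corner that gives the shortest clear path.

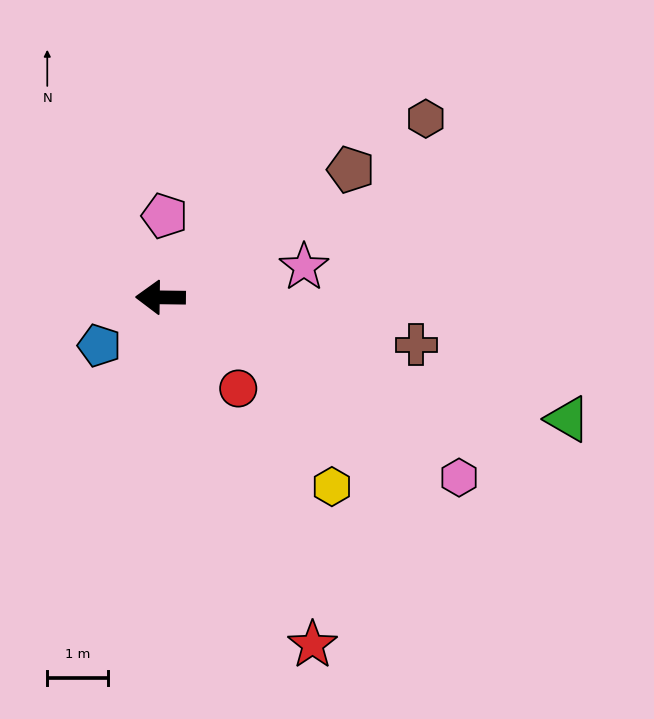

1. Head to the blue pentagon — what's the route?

turn left 39°, forward 1.3 m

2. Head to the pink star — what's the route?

turn right 167°, forward 2.4 m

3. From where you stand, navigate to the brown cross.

turn left 170°, forward 4.2 m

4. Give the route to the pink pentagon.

turn right 92°, forward 1.3 m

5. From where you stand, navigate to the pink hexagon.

turn left 150°, forward 5.7 m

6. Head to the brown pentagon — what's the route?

turn right 145°, forward 3.7 m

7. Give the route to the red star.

turn left 114°, forward 6.2 m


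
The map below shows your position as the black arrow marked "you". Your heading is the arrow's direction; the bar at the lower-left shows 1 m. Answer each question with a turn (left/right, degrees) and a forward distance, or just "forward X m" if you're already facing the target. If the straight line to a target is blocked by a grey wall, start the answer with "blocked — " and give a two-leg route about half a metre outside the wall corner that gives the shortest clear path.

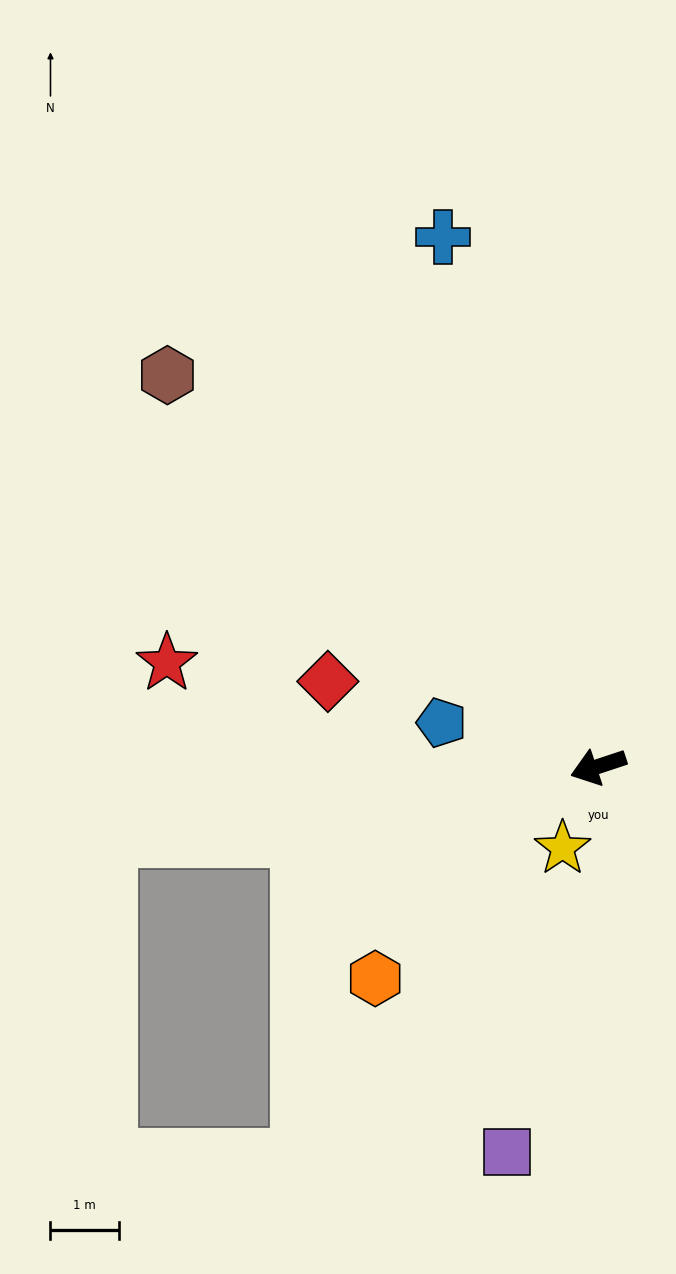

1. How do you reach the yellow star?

turn left 48°, forward 1.3 m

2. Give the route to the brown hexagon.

turn right 61°, forward 8.5 m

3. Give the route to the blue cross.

turn right 92°, forward 8.1 m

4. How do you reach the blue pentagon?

turn right 34°, forward 2.4 m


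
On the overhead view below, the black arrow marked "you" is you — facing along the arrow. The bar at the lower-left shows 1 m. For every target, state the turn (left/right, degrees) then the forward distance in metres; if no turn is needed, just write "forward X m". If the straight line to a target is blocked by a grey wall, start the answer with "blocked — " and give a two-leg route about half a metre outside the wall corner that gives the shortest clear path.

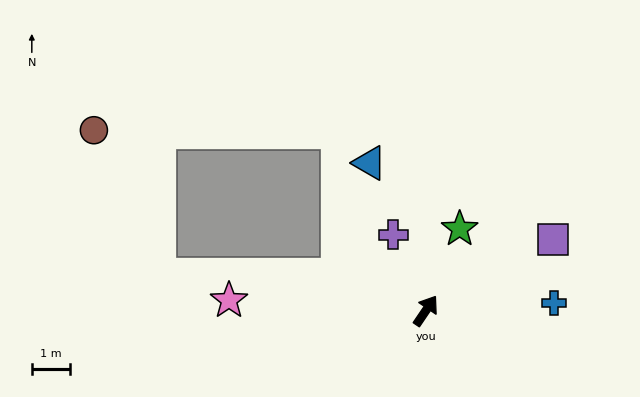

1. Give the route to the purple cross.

turn left 57°, forward 2.2 m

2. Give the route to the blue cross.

turn right 52°, forward 3.4 m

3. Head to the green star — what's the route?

turn left 12°, forward 2.3 m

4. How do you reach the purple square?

turn right 27°, forward 3.8 m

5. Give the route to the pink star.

turn left 121°, forward 5.2 m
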